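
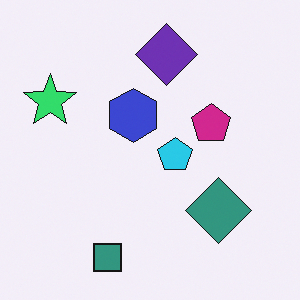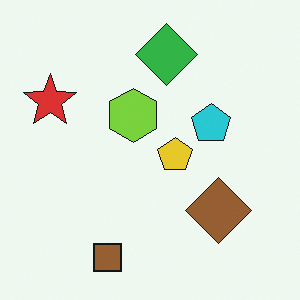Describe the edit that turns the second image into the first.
Hue-shifted through roughly a third of the color wheel.

Every shape's color has rotated by the same amount around the hue wheel — a uniform hue shift.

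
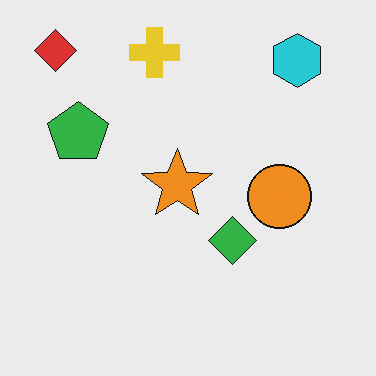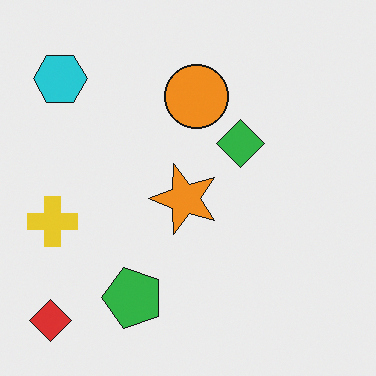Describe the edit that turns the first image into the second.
This is the original image rotated 90° counter-clockwise.

The red diamond sits in the top-left of the first image and the bottom-left of the second — consistent with a whole-image 90° counter-clockwise rotation.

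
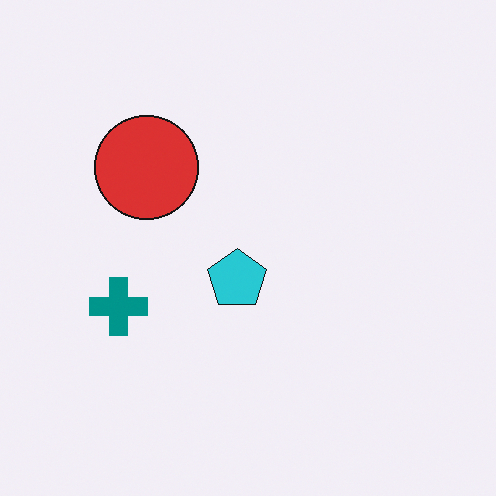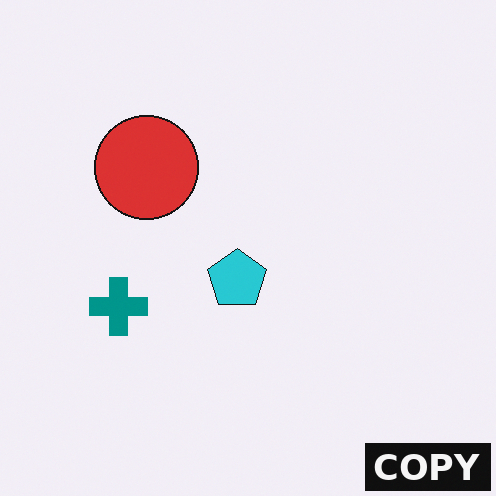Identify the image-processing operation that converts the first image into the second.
The image was watermarked with the text "COPY" in the lower-right corner.

A dark label reading "COPY" appears in the lower-right corner.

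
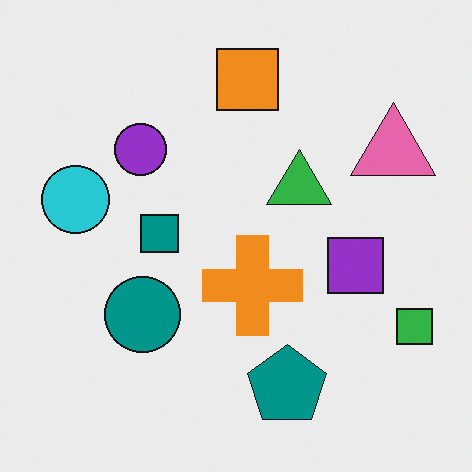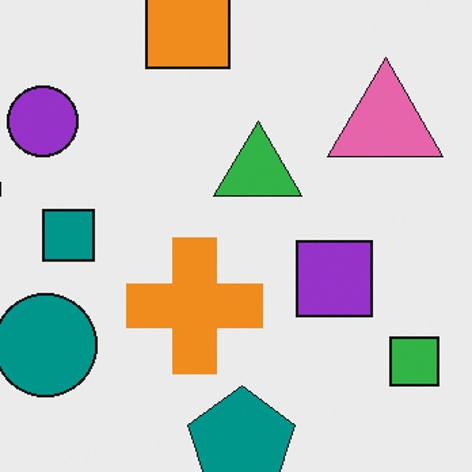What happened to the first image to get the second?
The image was cropped slightly and scaled back up.

The visible shapes are larger and the field of view is narrower; shapes near the original edges may be partly or wholly outside the frame — a crop-and-rescale.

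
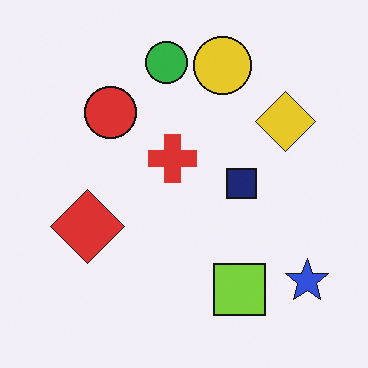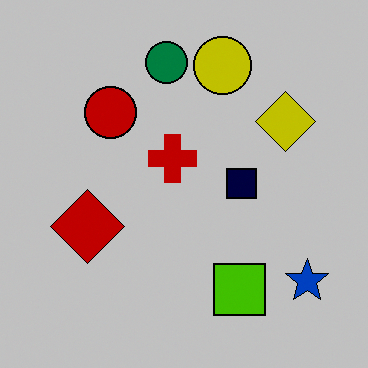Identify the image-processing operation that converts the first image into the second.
The transformation is: aggressively posterized.

Each flat color has snapped to a coarser quantized level — most visibly, the near-white background has dropped to a flat grey.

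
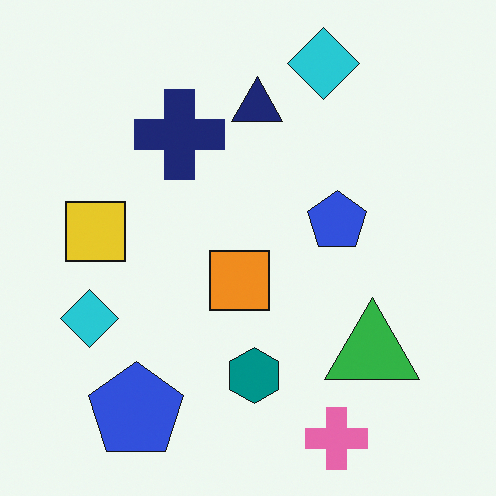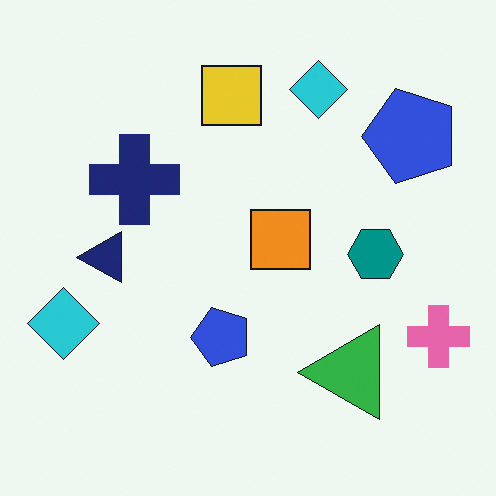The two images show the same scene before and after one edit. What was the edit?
This is the original image transposed (reflected across the top-left ↔ bottom-right diagonal).

Shapes have swapped their row and column positions — what was in the top-right is now in the bottom-left — a diagonal reflection.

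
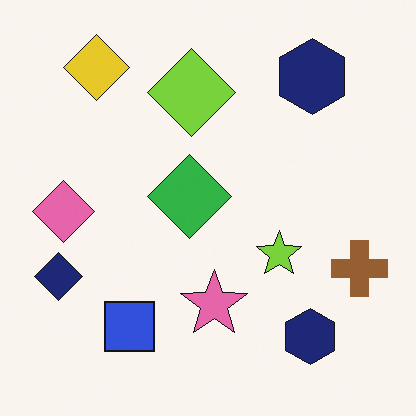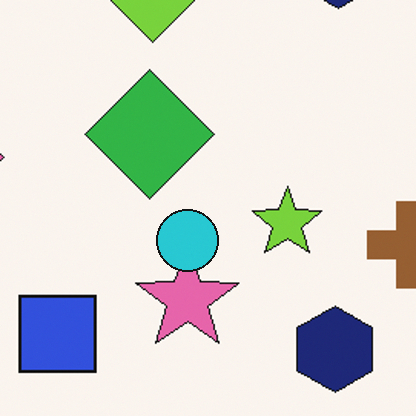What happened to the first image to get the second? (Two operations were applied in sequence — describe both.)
The image was cropped slightly and scaled back up, then overlaid with an additional cyan circle.

The visible shapes are larger and the field of view is narrower; shapes near the original edges may be partly or wholly outside the frame — a crop-and-rescale. A cyan circle appears in the second image that is absent from the first.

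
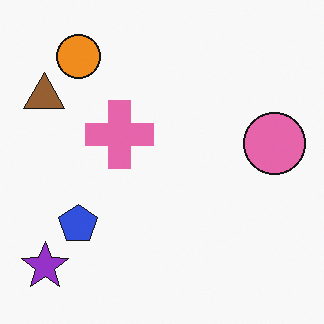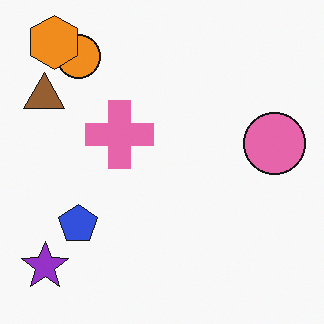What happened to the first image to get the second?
It was overlaid with an additional orange hexagon.

An orange hexagon appears in the second image that is absent from the first.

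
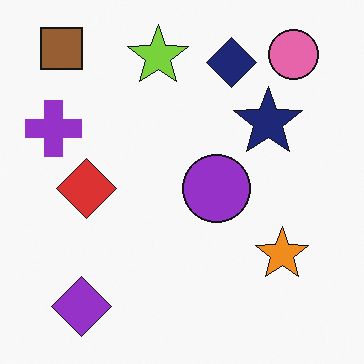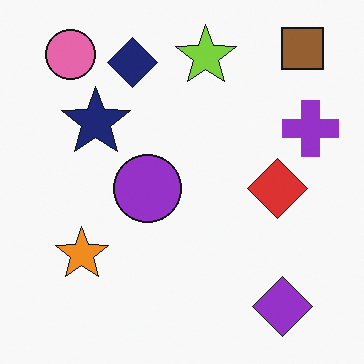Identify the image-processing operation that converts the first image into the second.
The second image is the first flipped horizontally (left ↔ right).

The purple cross is in the left of the first image and the right of the second — shapes on opposite sides of the vertical midline have swapped in a mirror flip.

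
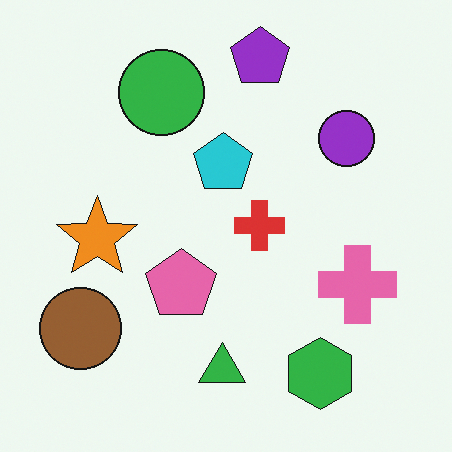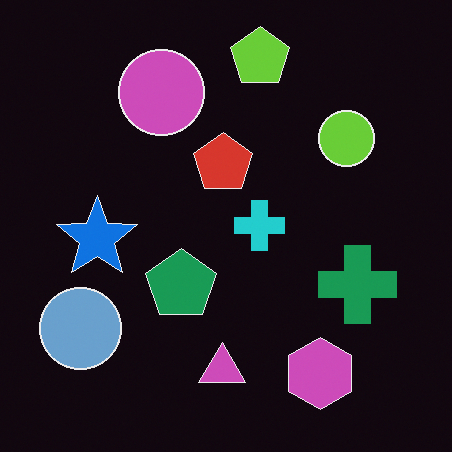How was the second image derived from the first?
The image was color-inverted (negative).

The light background has become dark and every shape's color is its complement — a photographic negative.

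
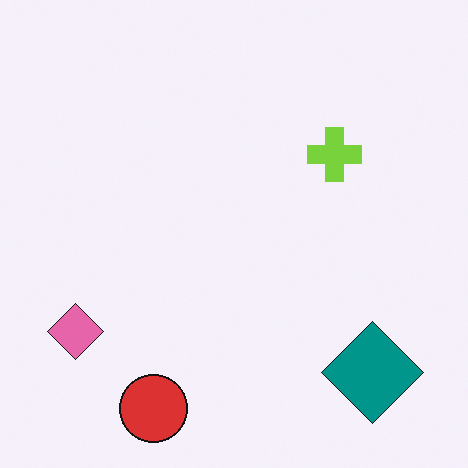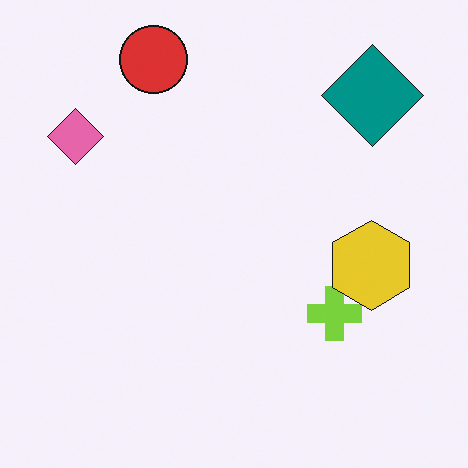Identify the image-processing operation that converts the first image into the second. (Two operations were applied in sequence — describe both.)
The image was flipped vertically (top ↔ bottom), then overlaid with an additional yellow hexagon.

The red circle is in the bottom-left of the first image and the top-left of the second — shapes on opposite sides of the horizontal midline have swapped in a mirror flip. A yellow hexagon appears in the second image that is absent from the first.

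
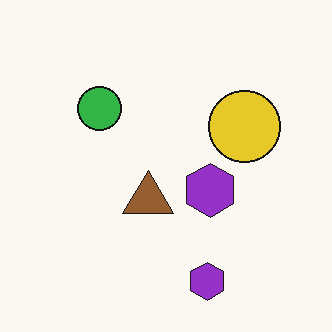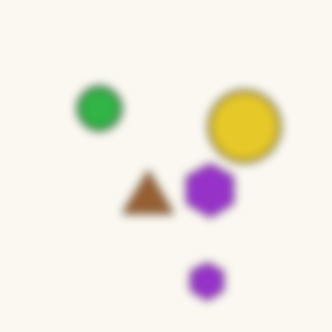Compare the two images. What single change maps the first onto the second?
The image was moderately blurred.

Shape edges and outlines are uniformly softened across the whole image.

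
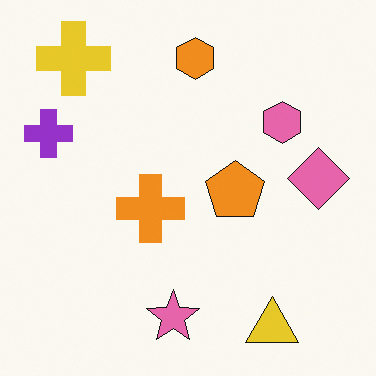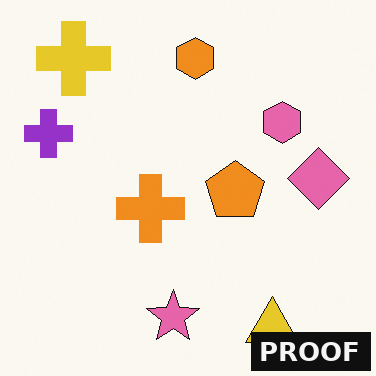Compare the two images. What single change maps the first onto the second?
The image was watermarked with the text "PROOF" in the lower-right corner.

A dark label reading "PROOF" appears in the lower-right corner.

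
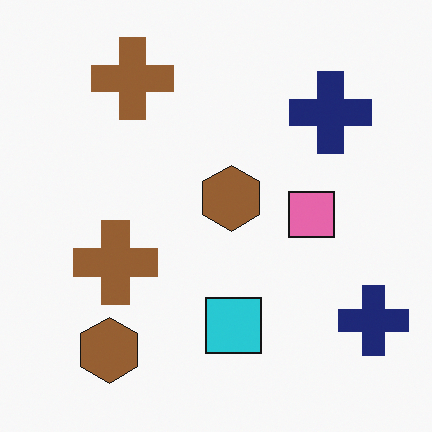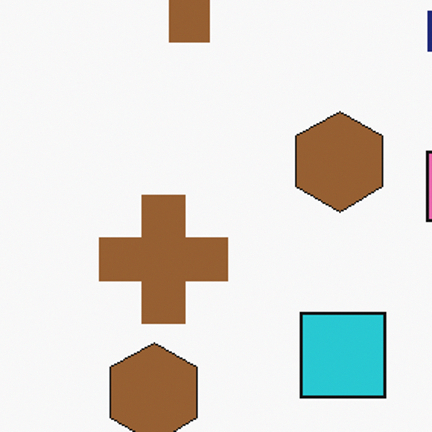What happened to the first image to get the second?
The second image is the first cropped slightly and scaled back up.

The visible shapes are larger and the field of view is narrower; shapes near the original edges may be partly or wholly outside the frame — a crop-and-rescale.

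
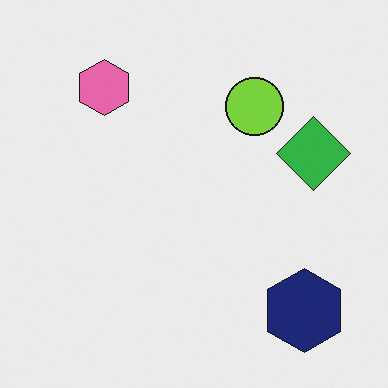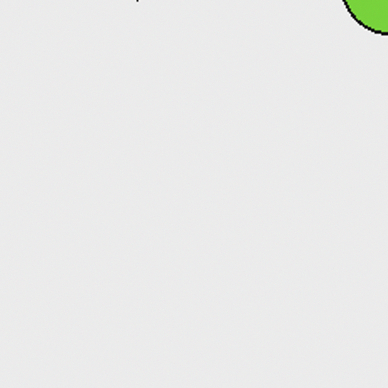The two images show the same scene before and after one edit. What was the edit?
Cropped tightly and scaled back up.

The visible shapes are larger and the field of view is narrower; shapes near the original edges may be partly or wholly outside the frame — a crop-and-rescale.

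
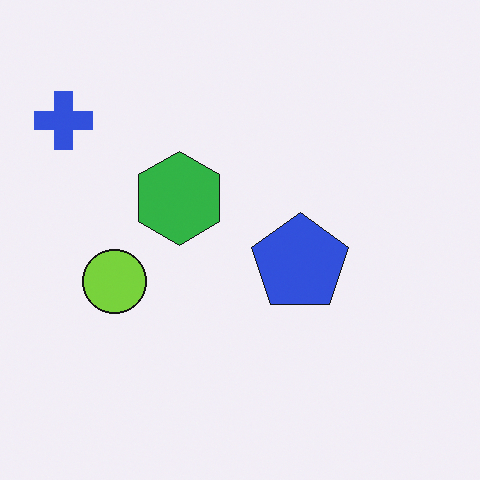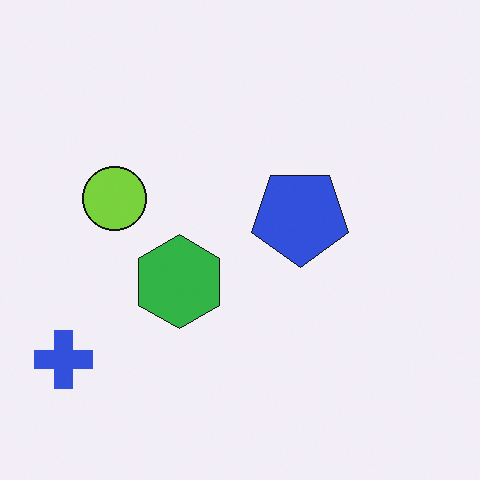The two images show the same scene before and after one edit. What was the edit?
The image was flipped vertically (top ↔ bottom).

The blue cross is in the top-left of the first image and the bottom-left of the second — shapes on opposite sides of the horizontal midline have swapped in a mirror flip.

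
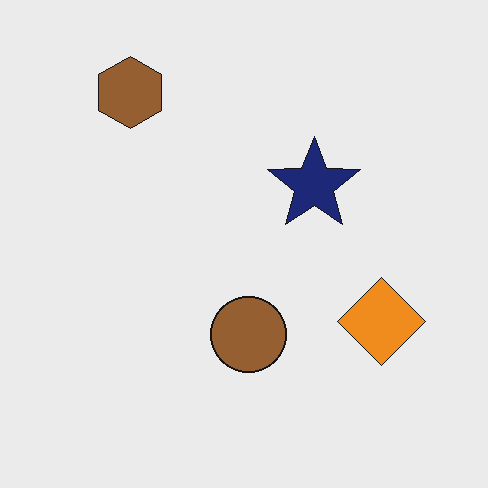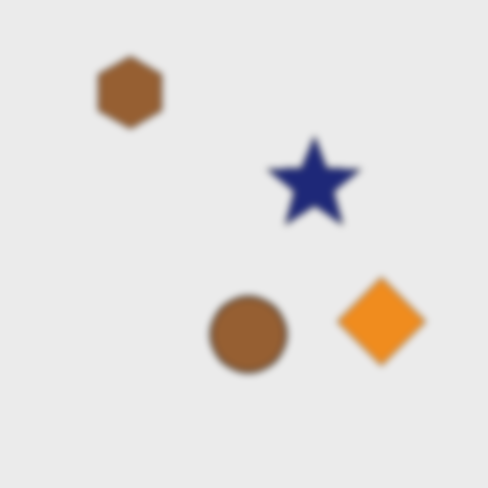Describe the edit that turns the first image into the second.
The second image is the first moderately blurred.

Shape edges and outlines are uniformly softened across the whole image.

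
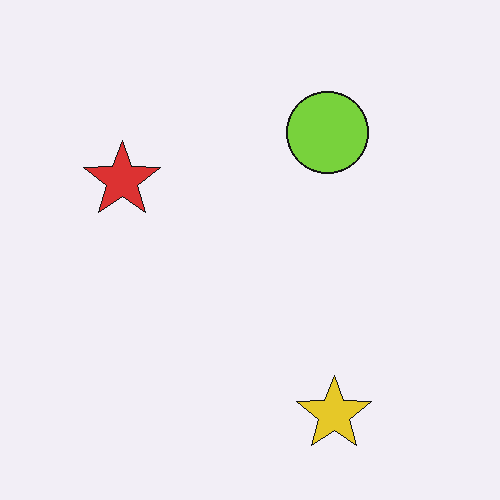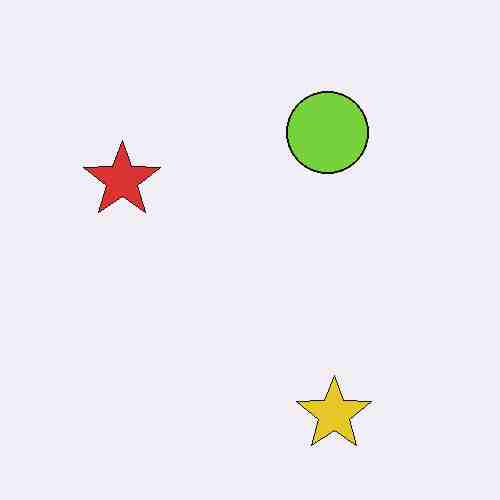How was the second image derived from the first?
It was degraded with heavy JPEG compression.

Blocky 8×8 compression artifacts appear around shape edges and the flat background shows ringing — characteristic JPEG degradation.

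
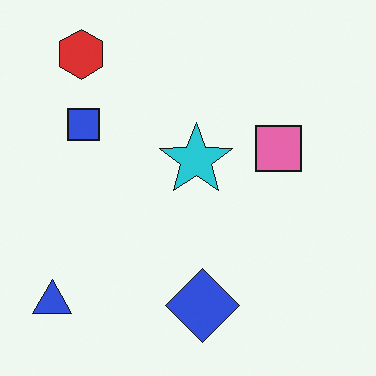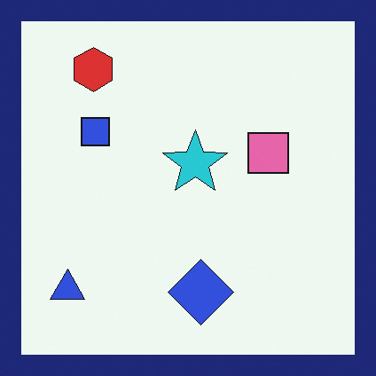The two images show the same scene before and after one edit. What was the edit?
The image was framed with a navy border.

A solid navy frame runs around the edge of the second image, with the content slightly shrunk inside it.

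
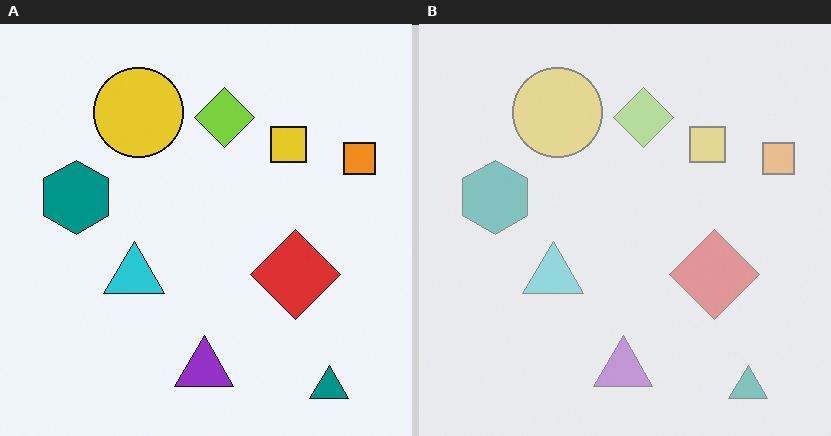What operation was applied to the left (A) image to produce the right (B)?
The image was washed out (contrast reduced).

Tones are pushed toward mid-grey across the whole image — a global contrast change.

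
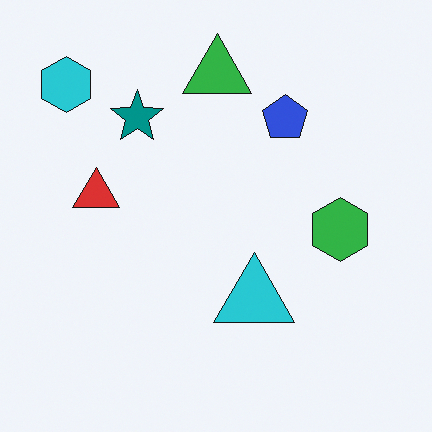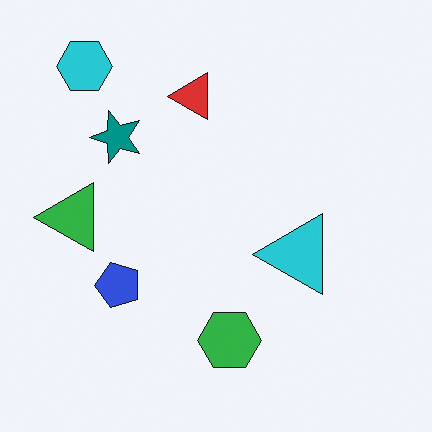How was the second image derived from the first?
The second image is the first transposed (reflected across the top-left ↔ bottom-right diagonal).

Shapes have swapped their row and column positions — what was in the top-right is now in the bottom-left — a diagonal reflection.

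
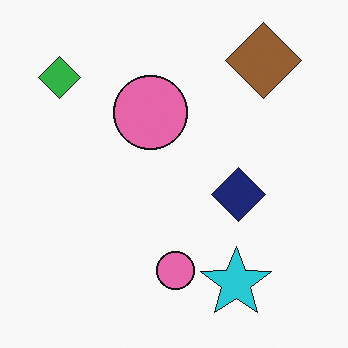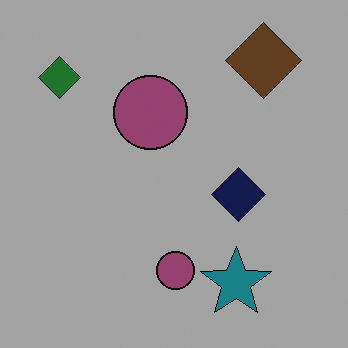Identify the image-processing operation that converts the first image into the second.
The image was noticeably darkened.

Every pixel — background and shapes alike — is uniformly darkened.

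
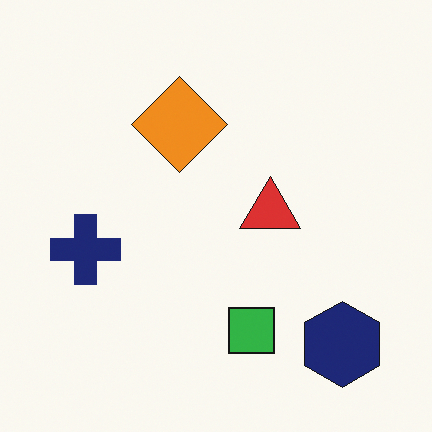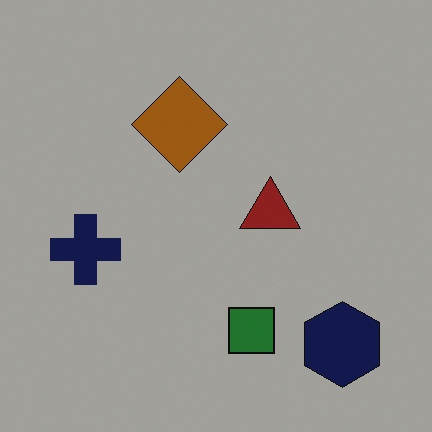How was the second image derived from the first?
Noticeably darkened.

Every pixel — background and shapes alike — is uniformly darkened.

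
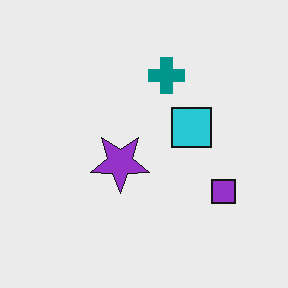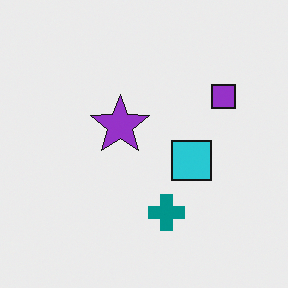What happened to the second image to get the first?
This is the original image flipped vertically (top ↔ bottom).

The teal cross is in the bottom of the second image and the top of the first — shapes on opposite sides of the horizontal midline have swapped in a mirror flip.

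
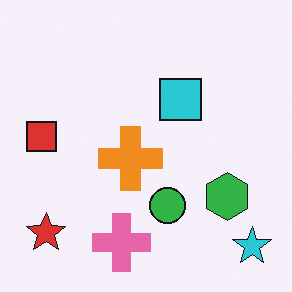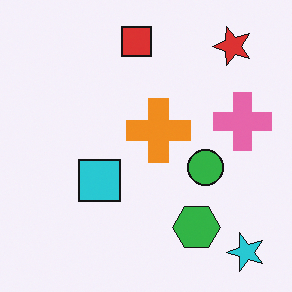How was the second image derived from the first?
Transposed (reflected across the top-left ↔ bottom-right diagonal).

Shapes have swapped their row and column positions — what was in the top-right is now in the bottom-left — a diagonal reflection.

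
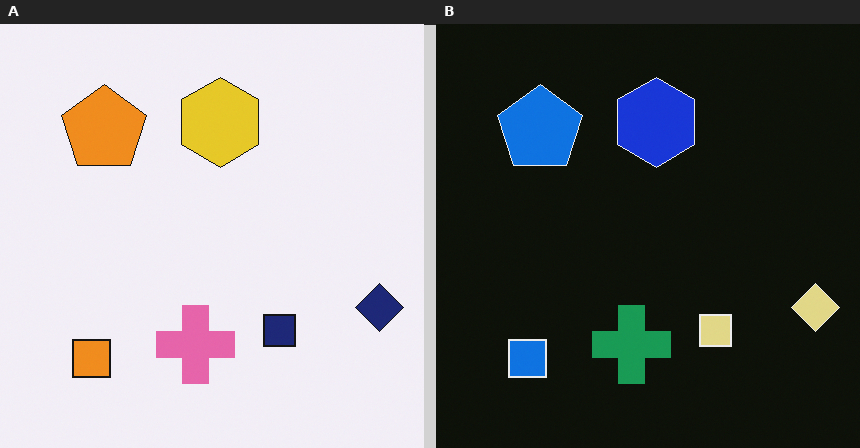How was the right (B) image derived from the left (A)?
This is the original image color-inverted (negative).

The light background has become dark and every shape's color is its complement — a photographic negative.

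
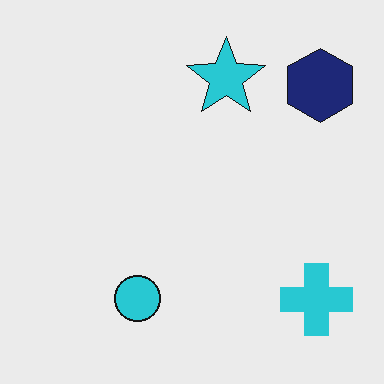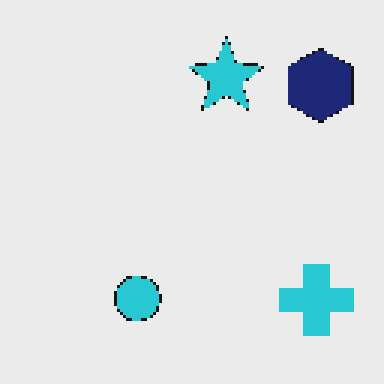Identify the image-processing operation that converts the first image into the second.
This is the original image mildly pixelated.

Shapes are reduced to large square blocks; fine edges and outlines are lost — a downscale-then-upscale (mosaic) effect.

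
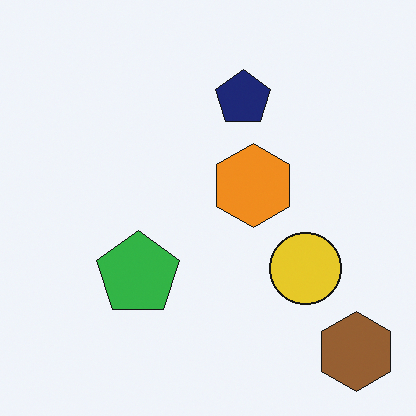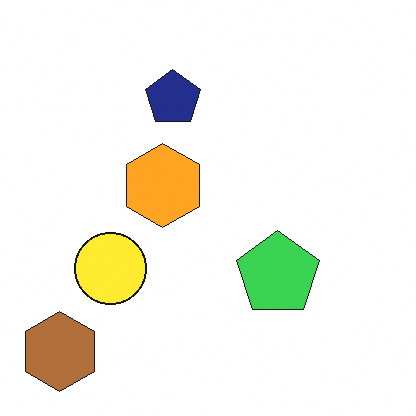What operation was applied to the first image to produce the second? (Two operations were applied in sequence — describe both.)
The transformation is: slightly brightened, then flipped horizontally (left ↔ right).

Every pixel — background and shapes alike — is uniformly brightened. The brown hexagon is in the bottom-right of the first image and the bottom-left of the second — shapes on opposite sides of the vertical midline have swapped in a mirror flip.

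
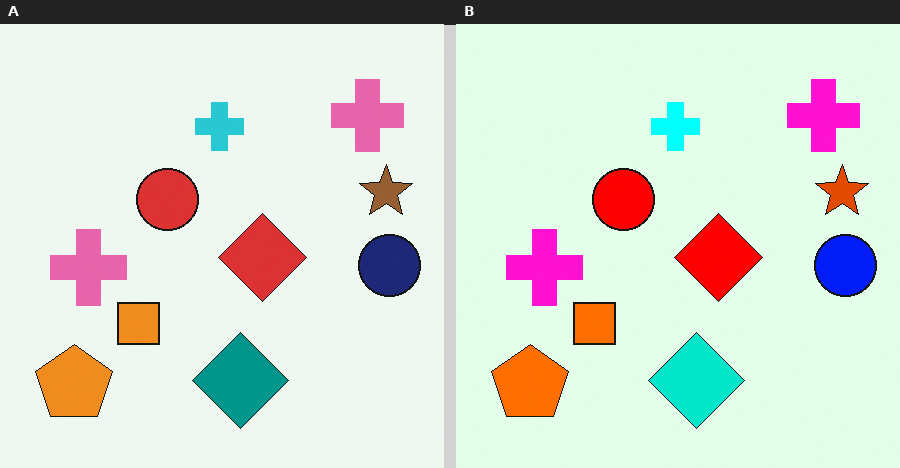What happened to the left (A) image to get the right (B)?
Made much more vivid (saturation change).

All colors are more vivid — a global saturation change.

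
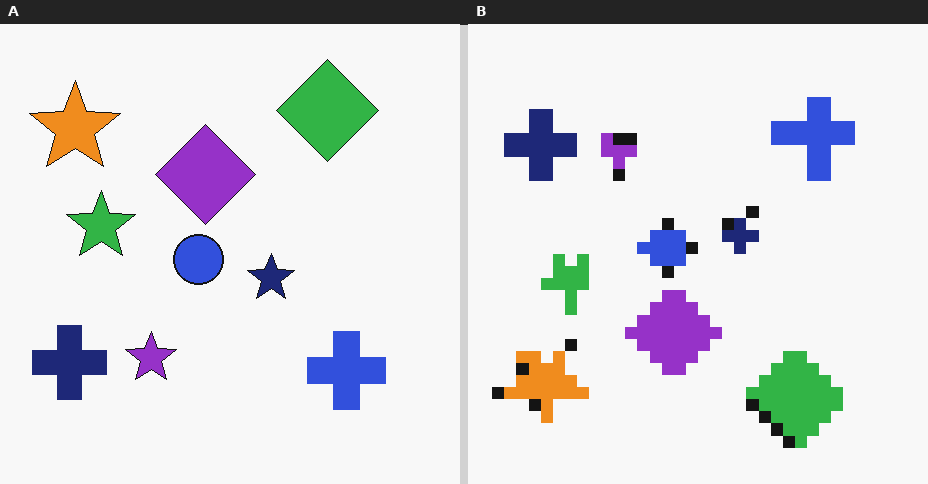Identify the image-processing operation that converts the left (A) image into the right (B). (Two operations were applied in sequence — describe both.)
The right (B) image is the left (A) heavily pixelated into large blocks, then flipped vertically (top ↔ bottom).

Shapes are reduced to large square blocks; fine edges and outlines are lost — a downscale-then-upscale (mosaic) effect. The green diamond is in the top-right of the left (A) image and the bottom-right of the right (B) — shapes on opposite sides of the horizontal midline have swapped in a mirror flip.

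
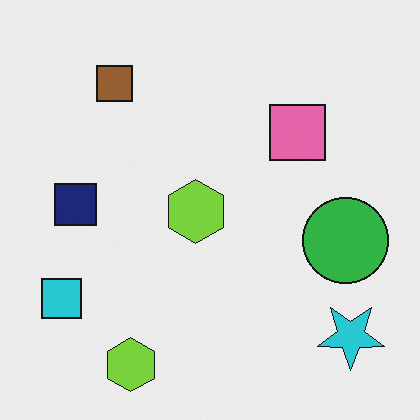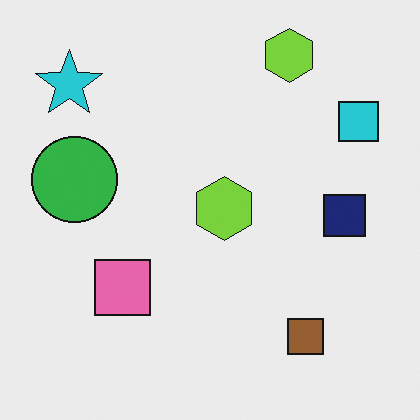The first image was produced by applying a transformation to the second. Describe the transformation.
The transformation is: rotated 180°.

The cyan star sits in the top-left of the second image and the bottom-right of the first — consistent with a whole-image 180° rotation.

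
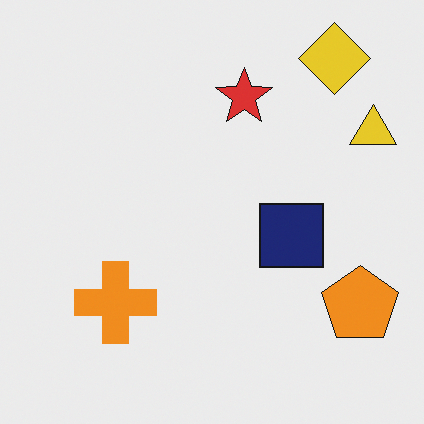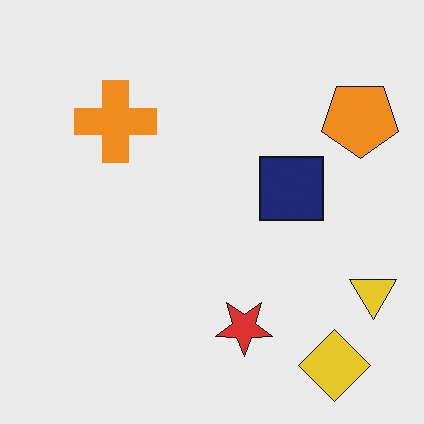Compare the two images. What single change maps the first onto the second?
The transformation is: flipped vertically (top ↔ bottom).

The yellow diamond is in the top-right of the first image and the bottom-right of the second — shapes on opposite sides of the horizontal midline have swapped in a mirror flip.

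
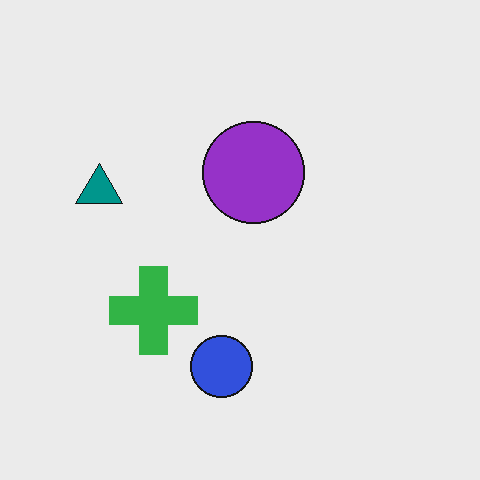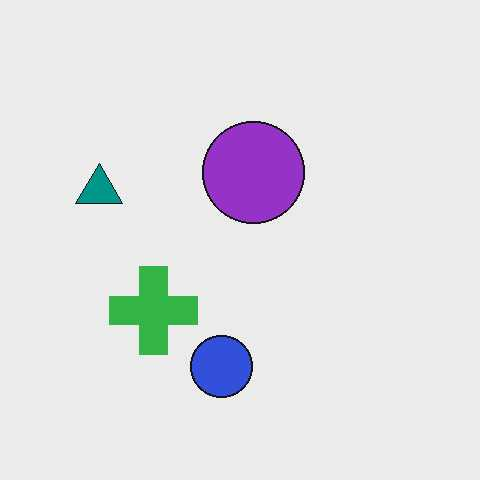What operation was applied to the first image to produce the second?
The second image is the first given moderate JPEG compression.

Blocky 8×8 compression artifacts appear around shape edges and the flat background shows ringing — characteristic JPEG degradation.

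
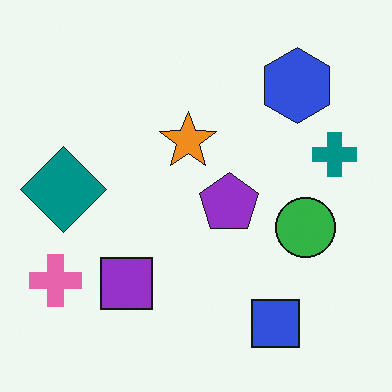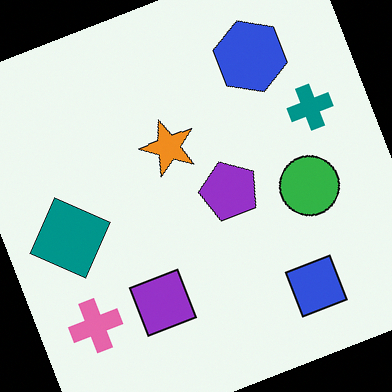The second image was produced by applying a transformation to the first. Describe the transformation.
Rotated counter-clockwise by a moderate amount.

Every shape is tilted by the same angle and the image corners show triangular fill wedges — a whole-image rotation by a non-right angle.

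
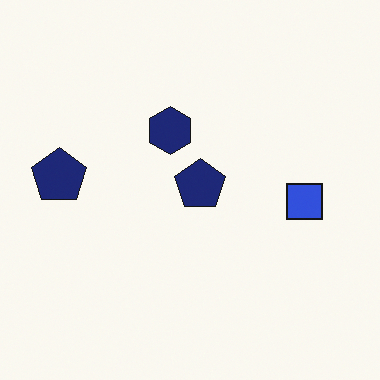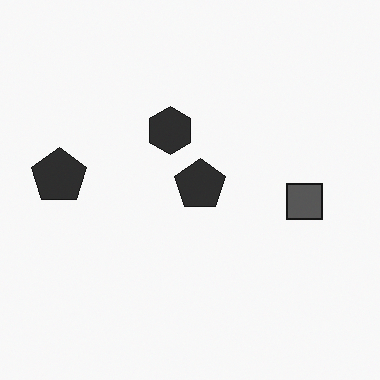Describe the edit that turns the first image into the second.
The second image is the first converted to grayscale.

All color is removed — every shape is now a shade of grey.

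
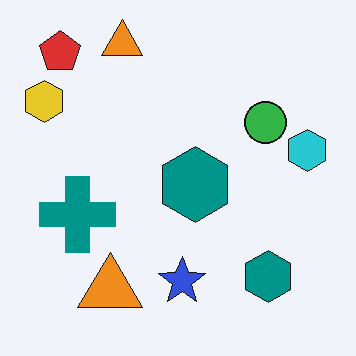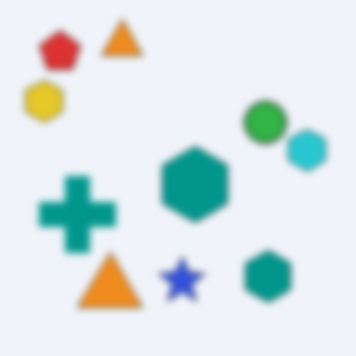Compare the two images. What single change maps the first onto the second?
Noticeably gaussian-blurred.

Shape edges and outlines are uniformly softened across the whole image.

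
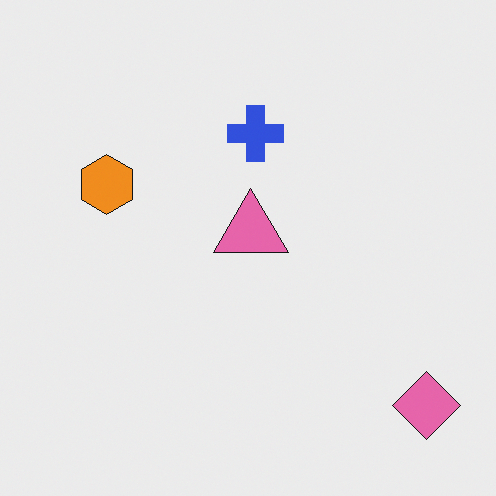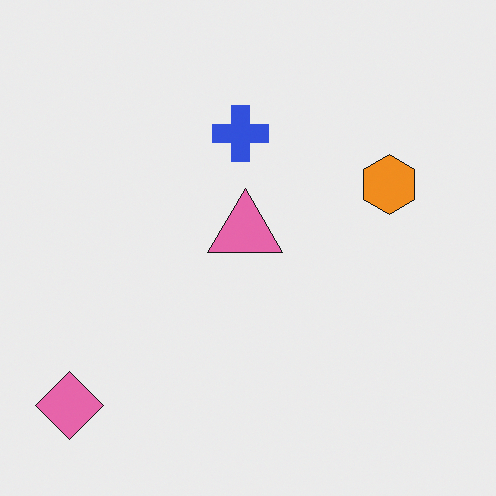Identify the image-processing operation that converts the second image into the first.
Flipped horizontally (left ↔ right).

The pink diamond is in the bottom-left of the second image and the bottom-right of the first — shapes on opposite sides of the vertical midline have swapped in a mirror flip.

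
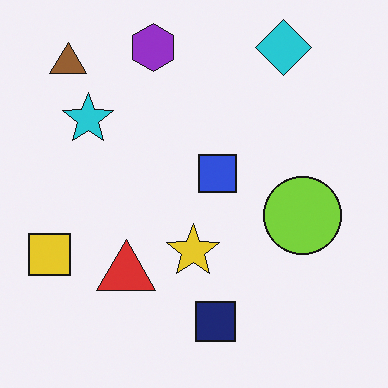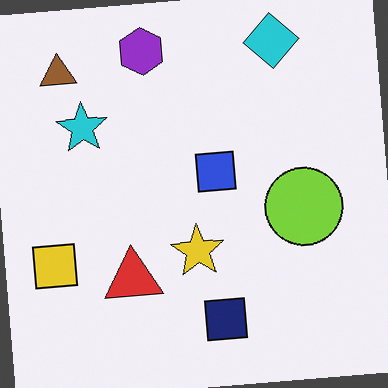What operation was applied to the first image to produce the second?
It was rotated counter-clockwise by a slight angle.

Every shape is tilted by the same angle and the image corners show triangular fill wedges — a whole-image rotation by a non-right angle.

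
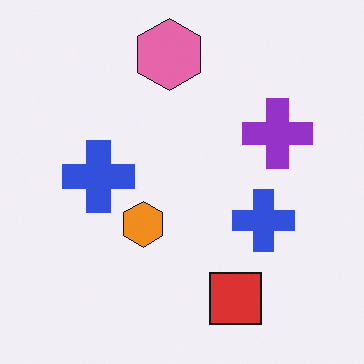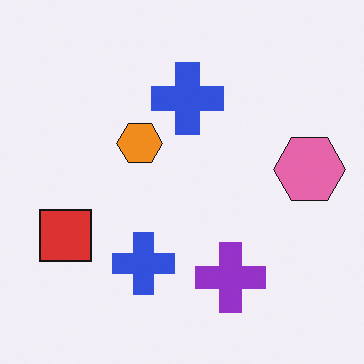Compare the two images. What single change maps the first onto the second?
The second image is the first rotated 90° clockwise.

The pink hexagon sits in the top of the first image and the right of the second — consistent with a whole-image 90° clockwise rotation.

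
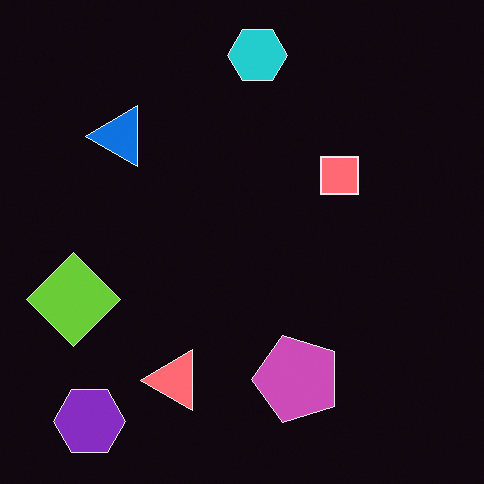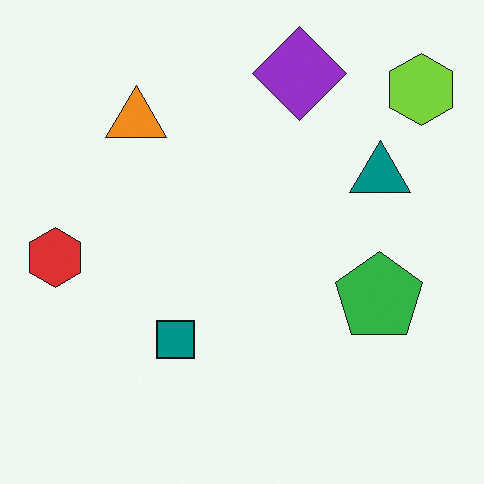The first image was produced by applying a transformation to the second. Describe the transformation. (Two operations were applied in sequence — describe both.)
The first image is the second transposed (reflected across the top-left ↔ bottom-right diagonal), then color-inverted (negative).

Shapes have swapped their row and column positions — what was in the top-right is now in the bottom-left — a diagonal reflection. The light background has become dark and every shape's color is its complement — a photographic negative.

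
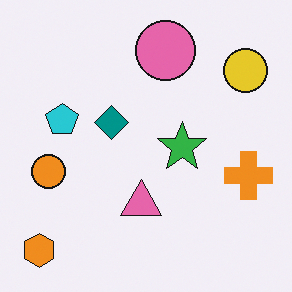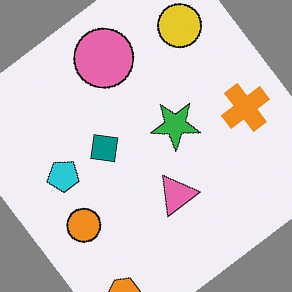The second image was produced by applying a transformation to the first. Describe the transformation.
Rotated counter-clockwise by a large amount — several tens of degrees.

Every shape is tilted by the same angle and the image corners show triangular fill wedges — a whole-image rotation by a non-right angle.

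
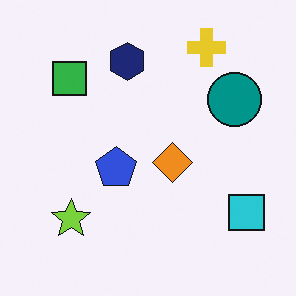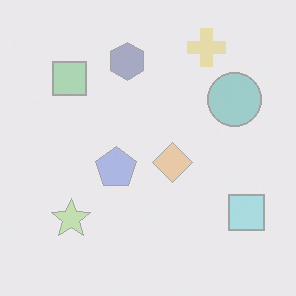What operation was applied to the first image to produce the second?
The image was given much lower contrast.

Tones are pushed toward mid-grey across the whole image — a global contrast change.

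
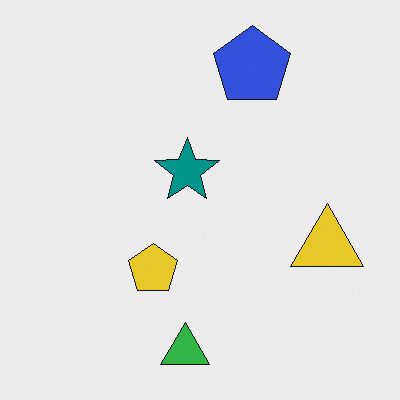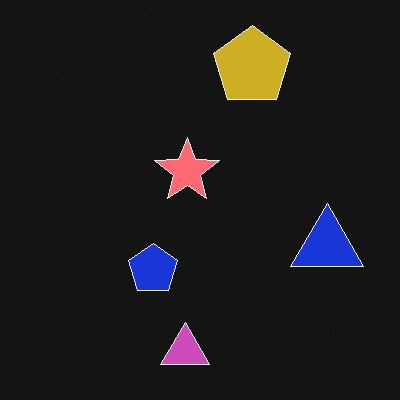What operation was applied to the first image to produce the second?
It was color-inverted (negative).

The light background has become dark and every shape's color is its complement — a photographic negative.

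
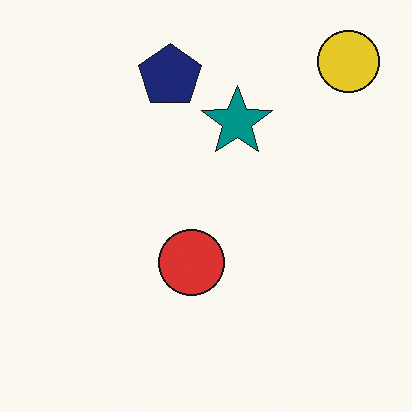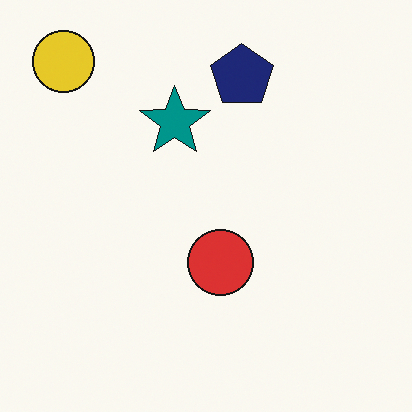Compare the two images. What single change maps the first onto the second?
The image was flipped horizontally (left ↔ right).

The yellow circle is in the top-right of the first image and the top-left of the second — shapes on opposite sides of the vertical midline have swapped in a mirror flip.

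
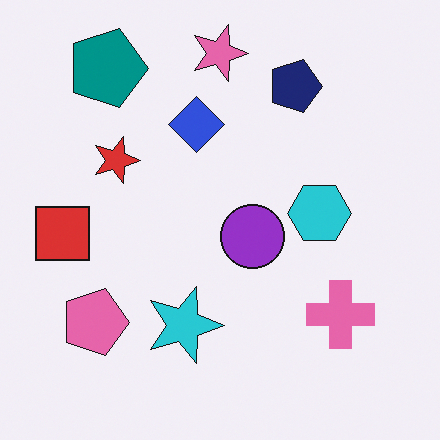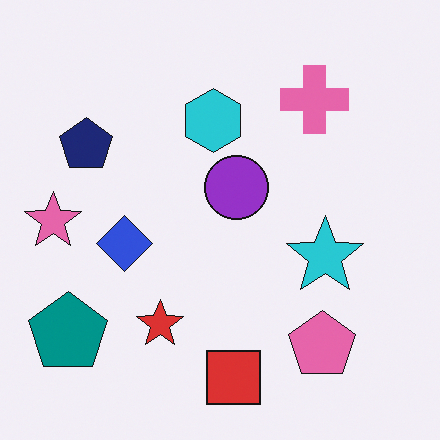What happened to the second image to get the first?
The transformation is: rotated 90° clockwise.

The teal pentagon sits in the bottom-left of the second image and the top-left of the first — consistent with a whole-image 90° clockwise rotation.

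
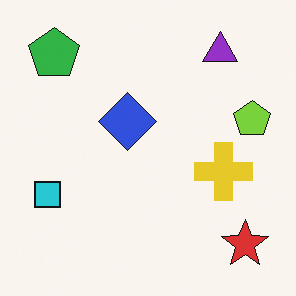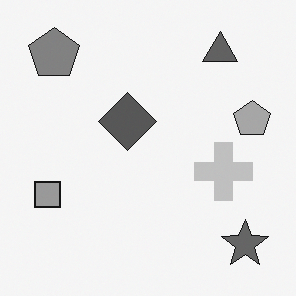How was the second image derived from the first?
The second image is the first converted to grayscale.

All color is removed — every shape is now a shade of grey.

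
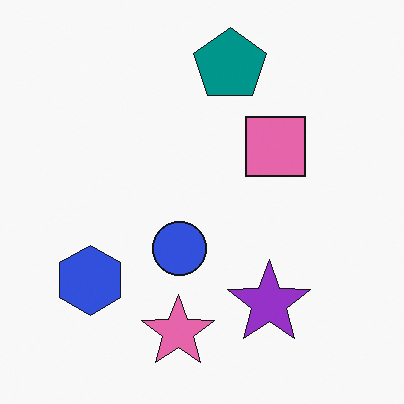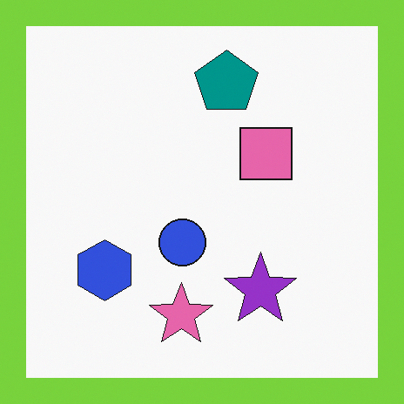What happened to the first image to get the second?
The second image is the first framed with a lime border.

A solid lime frame runs around the edge of the second image, with the content slightly shrunk inside it.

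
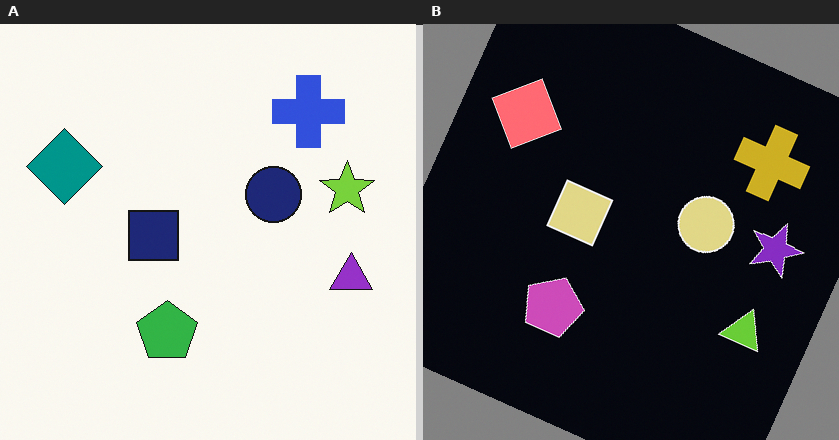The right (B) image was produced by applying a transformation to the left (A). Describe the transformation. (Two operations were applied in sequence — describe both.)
The transformation is: color-inverted (negative), then rotated clockwise by a clearly visible amount.

The light background has become dark and every shape's color is its complement — a photographic negative. Every shape is tilted by the same angle and the image corners show triangular fill wedges — a whole-image rotation by a non-right angle.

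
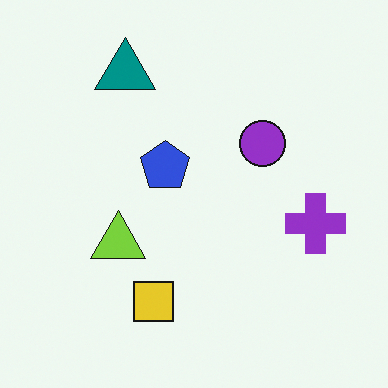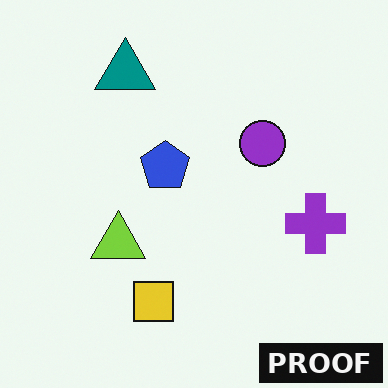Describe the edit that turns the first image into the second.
The transformation is: watermarked with the text "PROOF" in the lower-right corner.

A dark label reading "PROOF" appears in the lower-right corner.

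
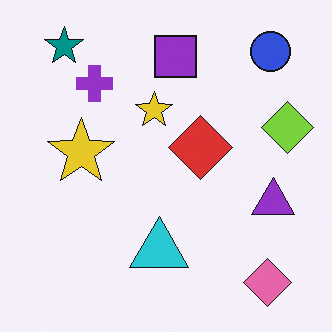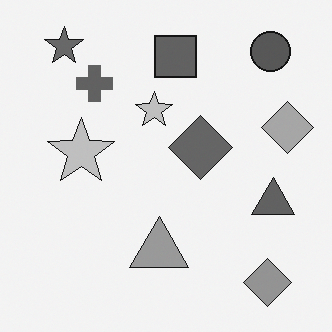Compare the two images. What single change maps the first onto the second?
The transformation is: converted to grayscale.

All color is removed — every shape is now a shade of grey.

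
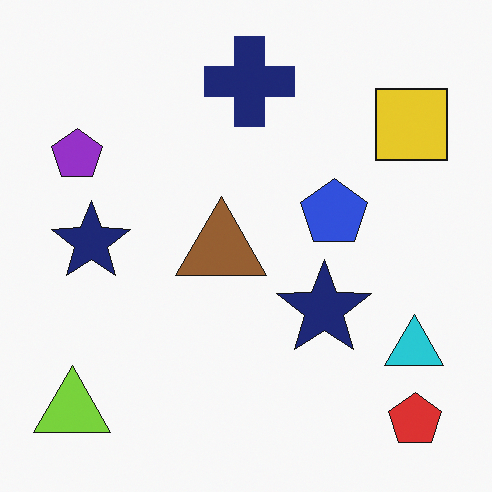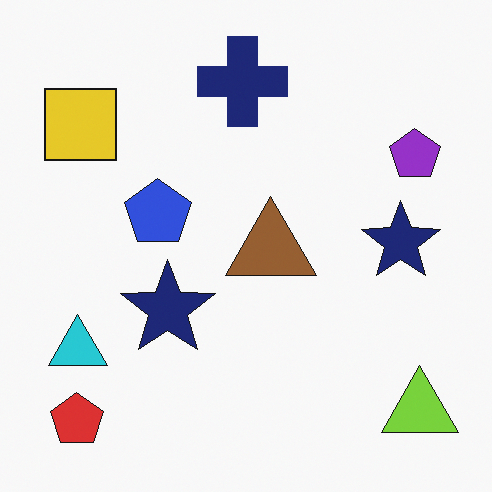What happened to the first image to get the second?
It was flipped horizontally (left ↔ right).

The lime triangle is in the bottom-left of the first image and the bottom-right of the second — shapes on opposite sides of the vertical midline have swapped in a mirror flip.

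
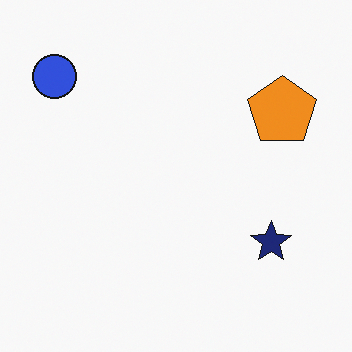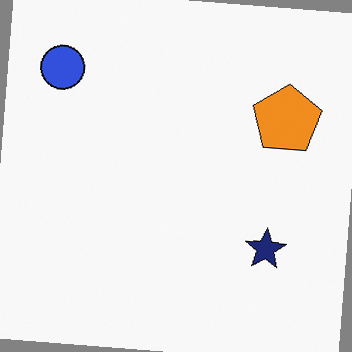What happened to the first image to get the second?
The second image is the first rotated clockwise by a slight angle.

Every shape is tilted by the same angle and the image corners show triangular fill wedges — a whole-image rotation by a non-right angle.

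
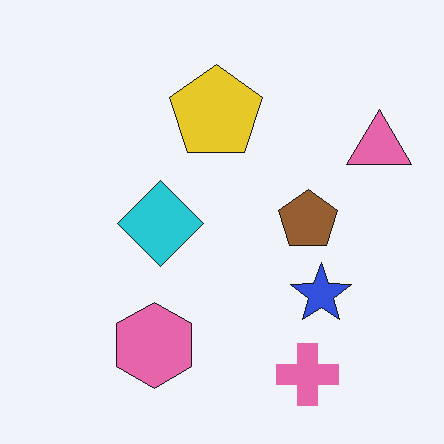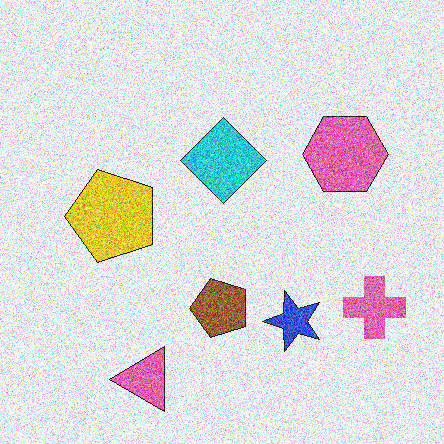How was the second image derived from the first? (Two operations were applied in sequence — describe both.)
The image was degraded with a thick layer of grain, then transposed (reflected across the top-left ↔ bottom-right diagonal).

Random speckle covers the whole image, including the flat background. Shapes have swapped their row and column positions — what was in the top-right is now in the bottom-left — a diagonal reflection.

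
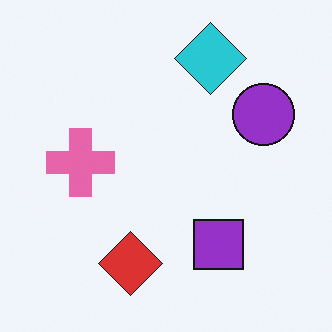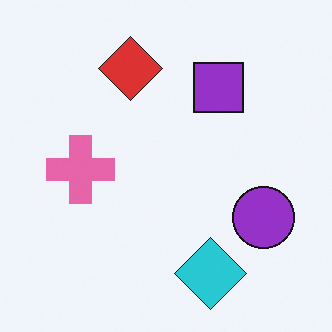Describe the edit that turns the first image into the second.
Flipped vertically (top ↔ bottom).

The cyan diamond is in the top of the first image and the bottom of the second — shapes on opposite sides of the horizontal midline have swapped in a mirror flip.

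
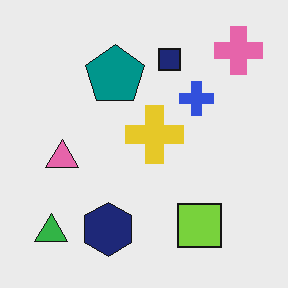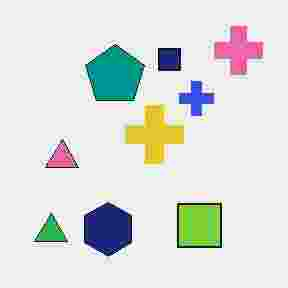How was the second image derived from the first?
This is the original image degraded with heavy JPEG compression.

Blocky 8×8 compression artifacts appear around shape edges and the flat background shows ringing — characteristic JPEG degradation.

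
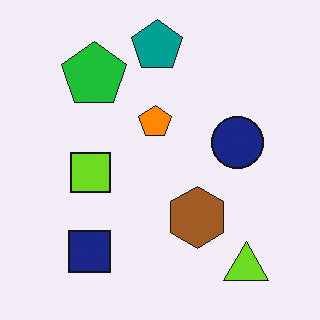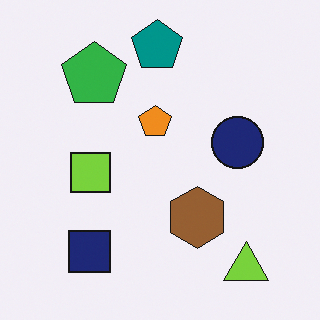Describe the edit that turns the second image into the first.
The transformation is: slightly oversaturated.

All colors are more vivid — a global saturation change.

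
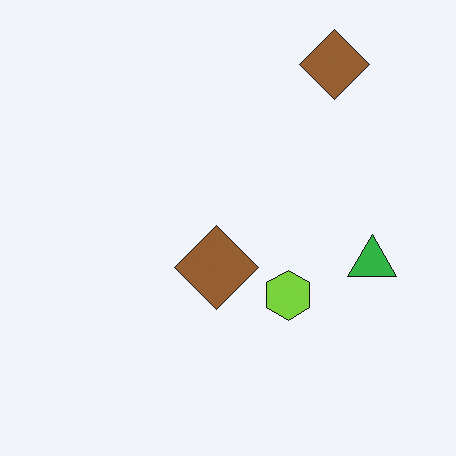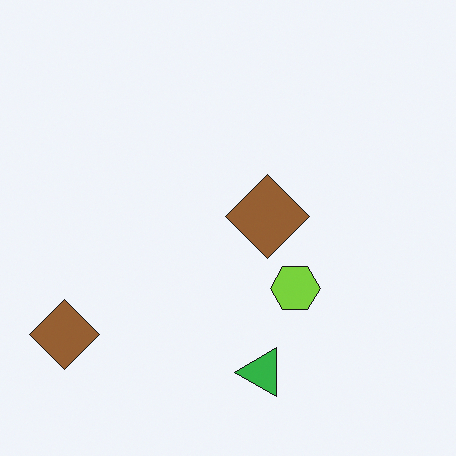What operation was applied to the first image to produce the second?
It was transposed (reflected across the top-left ↔ bottom-right diagonal).

Shapes have swapped their row and column positions — what was in the top-right is now in the bottom-left — a diagonal reflection.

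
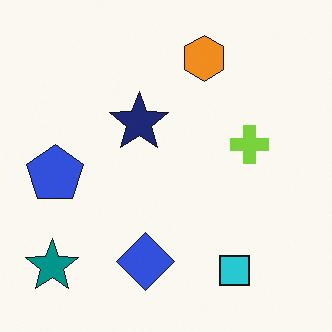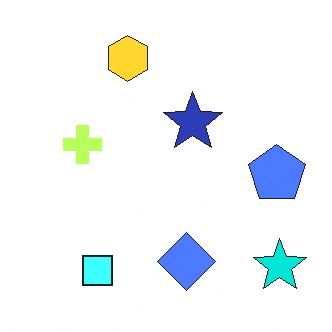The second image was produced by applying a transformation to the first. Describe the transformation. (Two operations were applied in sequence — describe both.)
The image was flipped horizontally (left ↔ right), then brightened a lot.

The teal star is in the bottom-left of the first image and the bottom-right of the second — shapes on opposite sides of the vertical midline have swapped in a mirror flip. Every pixel — background and shapes alike — is uniformly brightened.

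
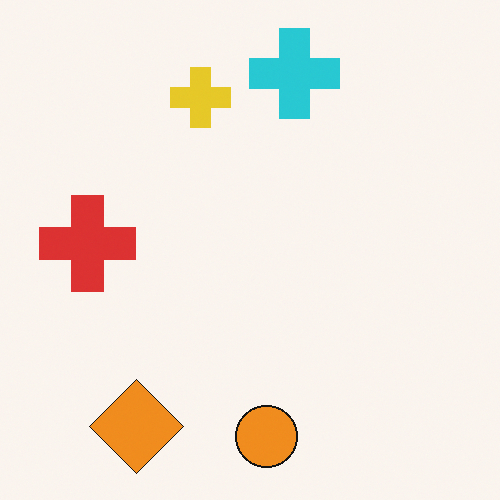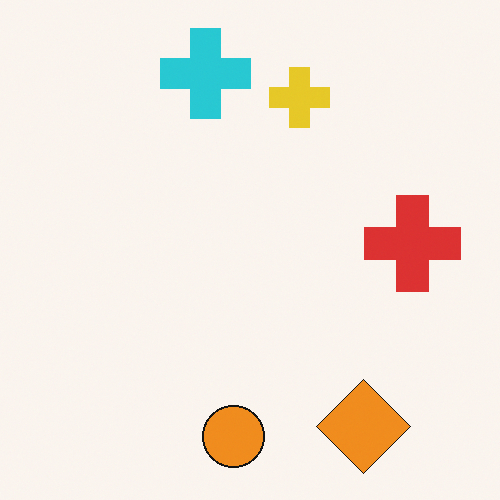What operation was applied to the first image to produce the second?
Flipped horizontally (left ↔ right).

The red cross is in the left of the first image and the right of the second — shapes on opposite sides of the vertical midline have swapped in a mirror flip.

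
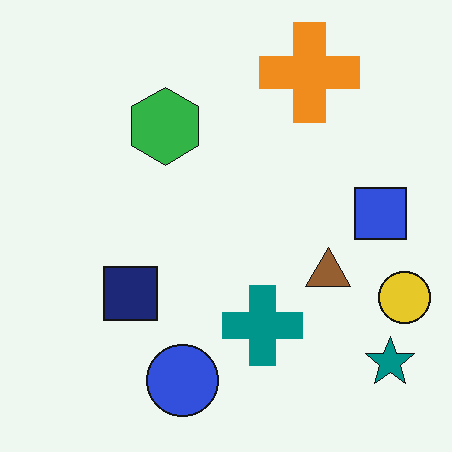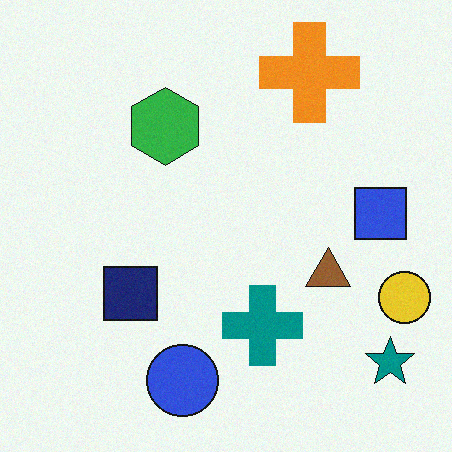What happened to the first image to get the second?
This is the original image degraded with light additive noise.

Random speckle covers the whole image, including the flat background.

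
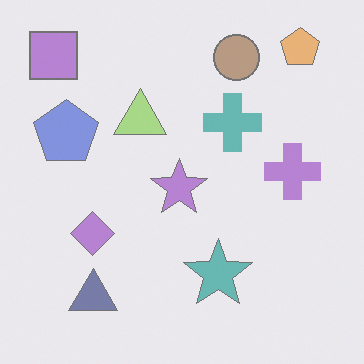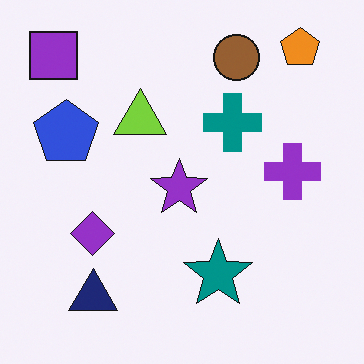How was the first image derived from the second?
This is the original image given much lower contrast.

Tones are pushed toward mid-grey across the whole image — a global contrast change.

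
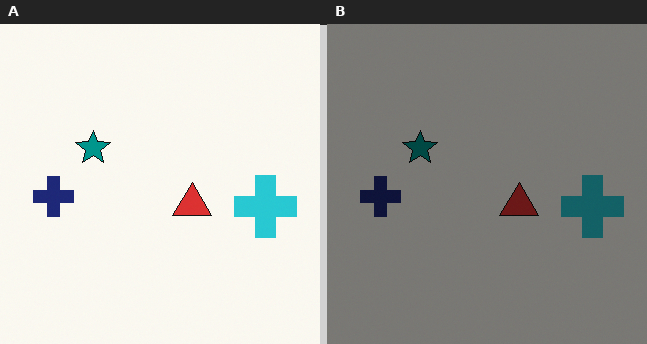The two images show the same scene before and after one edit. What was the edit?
It was noticeably darkened.

Every pixel — background and shapes alike — is uniformly darkened.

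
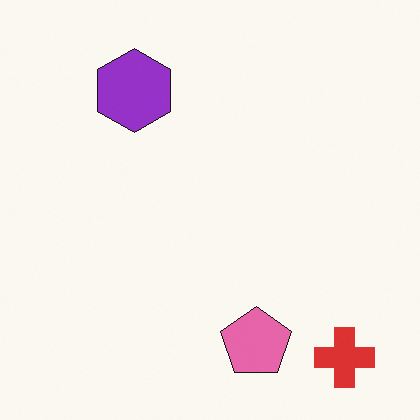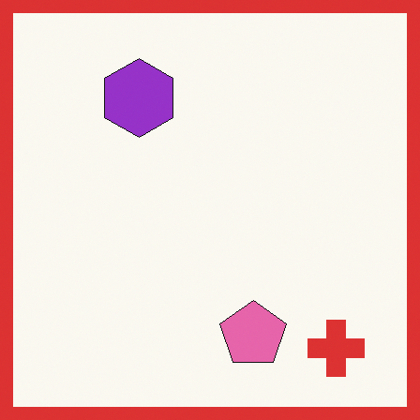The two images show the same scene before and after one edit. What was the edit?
The transformation is: framed with a red border.

A solid red frame runs around the edge of the second image, with the content slightly shrunk inside it.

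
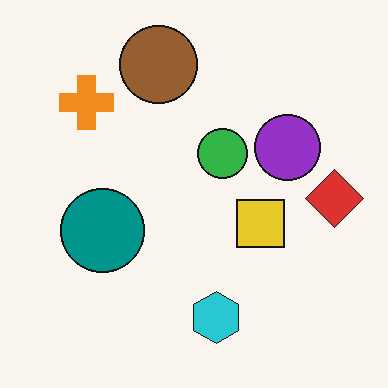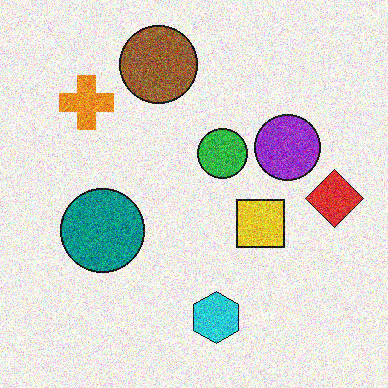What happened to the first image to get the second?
It was degraded with a thick layer of grain.

Random speckle covers the whole image, including the flat background.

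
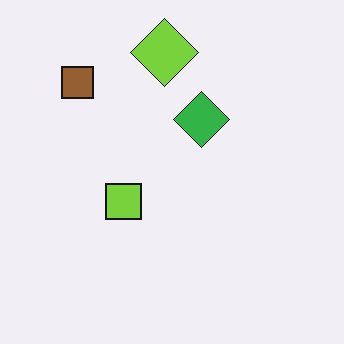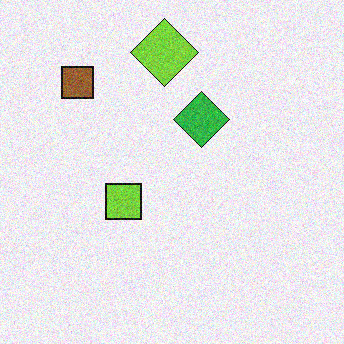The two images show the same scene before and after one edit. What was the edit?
This is the original image degraded with visible gaussian noise.

Random speckle covers the whole image, including the flat background.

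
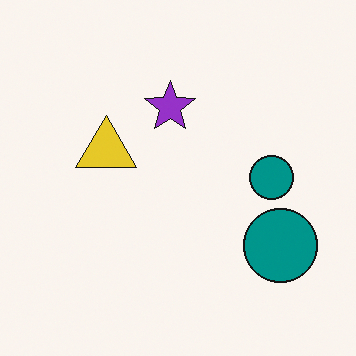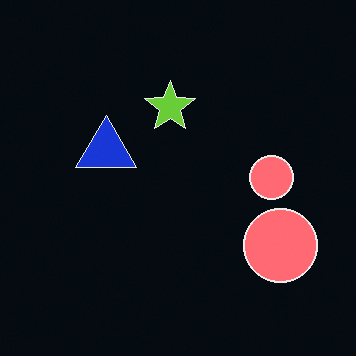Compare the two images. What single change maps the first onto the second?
It was color-inverted (negative).

The light background has become dark and every shape's color is its complement — a photographic negative.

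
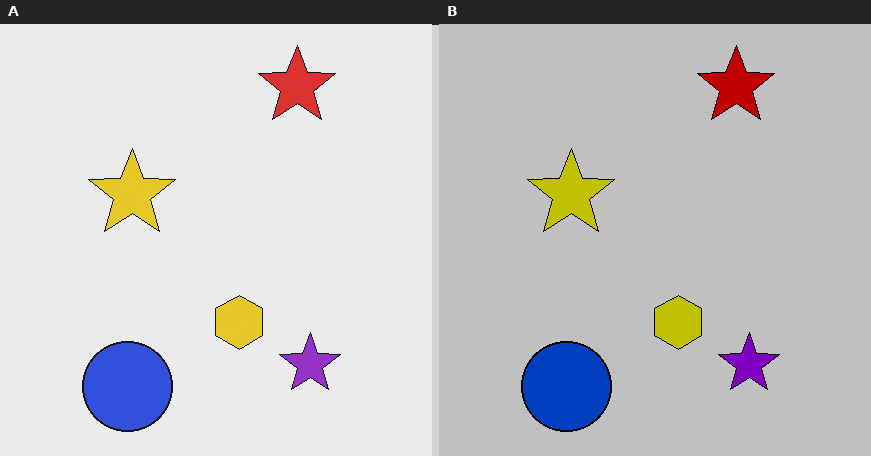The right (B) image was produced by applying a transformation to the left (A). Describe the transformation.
The right (B) image is the left (A) aggressively posterized.

Each flat color has snapped to a coarser quantized level — most visibly, the near-white background has dropped to a flat grey.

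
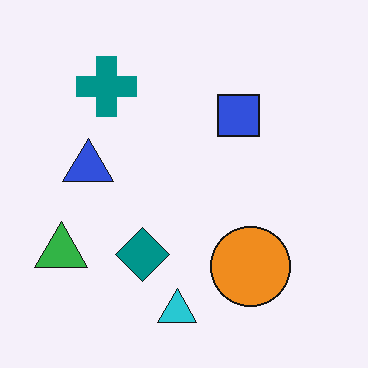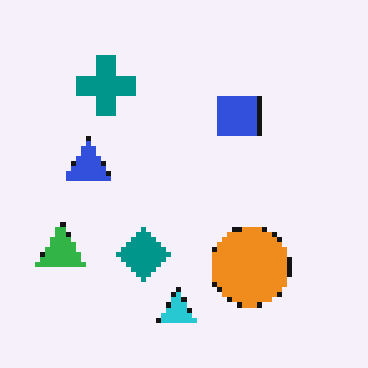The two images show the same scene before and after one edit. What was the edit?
It was mildly pixelated.

Shapes are reduced to large square blocks; fine edges and outlines are lost — a downscale-then-upscale (mosaic) effect.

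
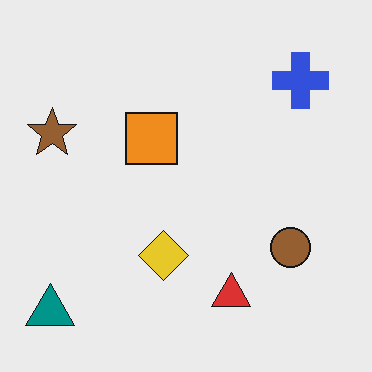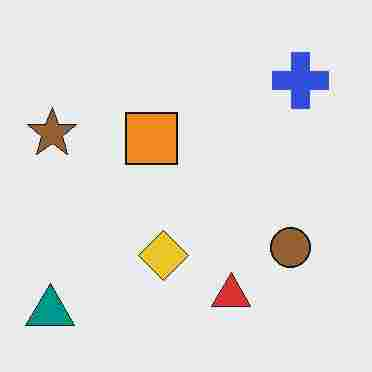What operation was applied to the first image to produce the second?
The second image is the first degraded with heavy JPEG compression.

Blocky 8×8 compression artifacts appear around shape edges and the flat background shows ringing — characteristic JPEG degradation.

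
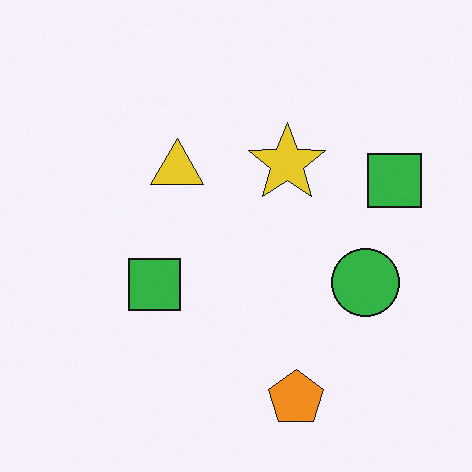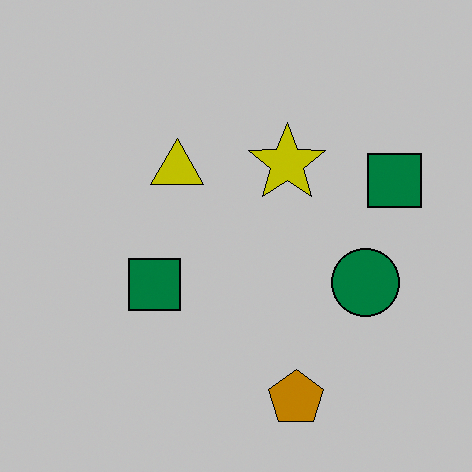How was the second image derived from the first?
The image was aggressively posterized.

Each flat color has snapped to a coarser quantized level — most visibly, the near-white background has dropped to a flat grey.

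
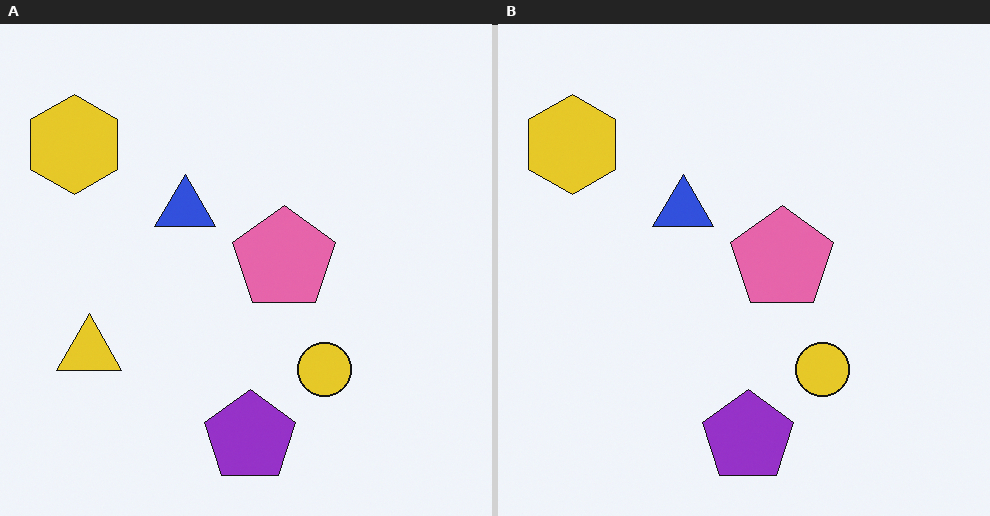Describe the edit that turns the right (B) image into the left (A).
The image was overlaid with an additional yellow triangle.

A yellow triangle appears in the left (A) image that is absent from the right (B).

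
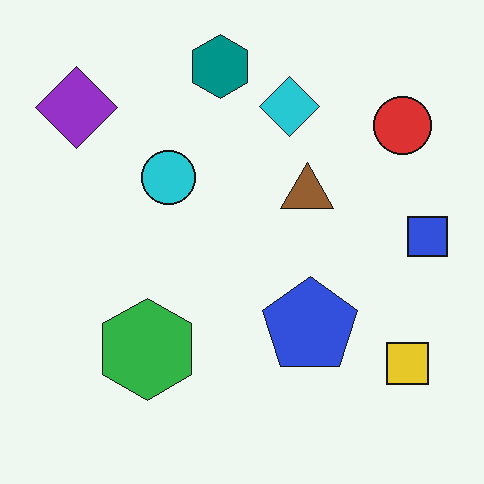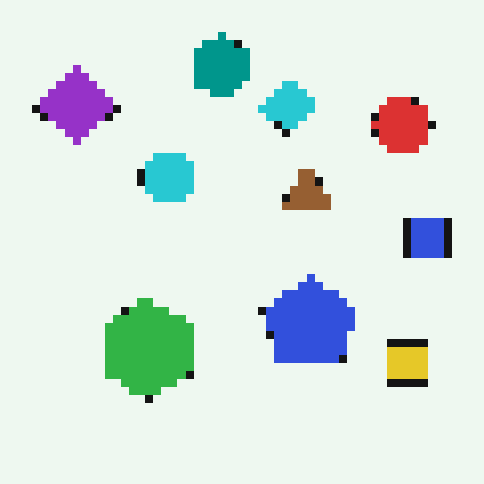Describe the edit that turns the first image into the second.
The second image is the first pixelated into visible square blocks.

Shapes are reduced to large square blocks; fine edges and outlines are lost — a downscale-then-upscale (mosaic) effect.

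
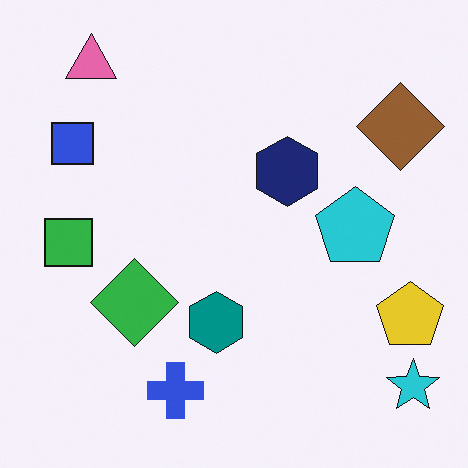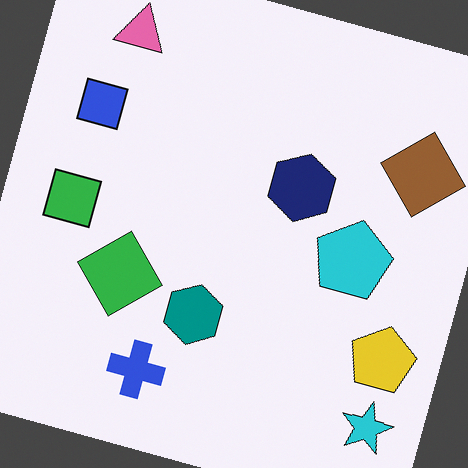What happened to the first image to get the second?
The image was rotated clockwise by a moderate amount.

Every shape is tilted by the same angle and the image corners show triangular fill wedges — a whole-image rotation by a non-right angle.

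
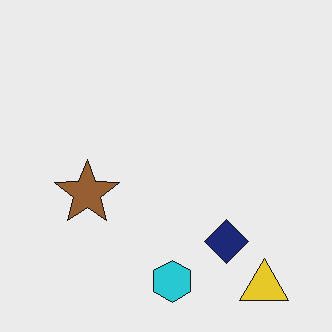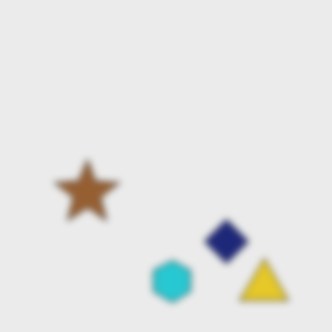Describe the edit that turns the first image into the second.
The image was moderately blurred.

Shape edges and outlines are uniformly softened across the whole image.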